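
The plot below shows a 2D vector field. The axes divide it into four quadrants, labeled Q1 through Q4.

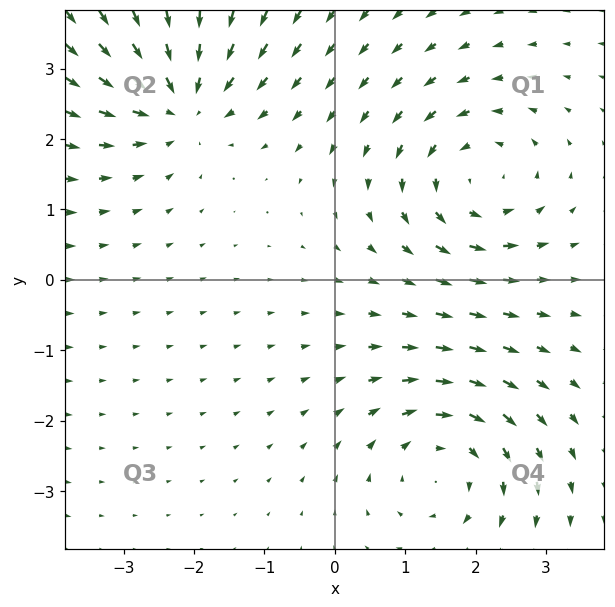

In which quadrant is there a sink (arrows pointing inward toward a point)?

Q2

The sink sits at approximately (-2.2, 2.5), which lies in quadrant Q2. The divergence there is about -5, negative as expected for a sink.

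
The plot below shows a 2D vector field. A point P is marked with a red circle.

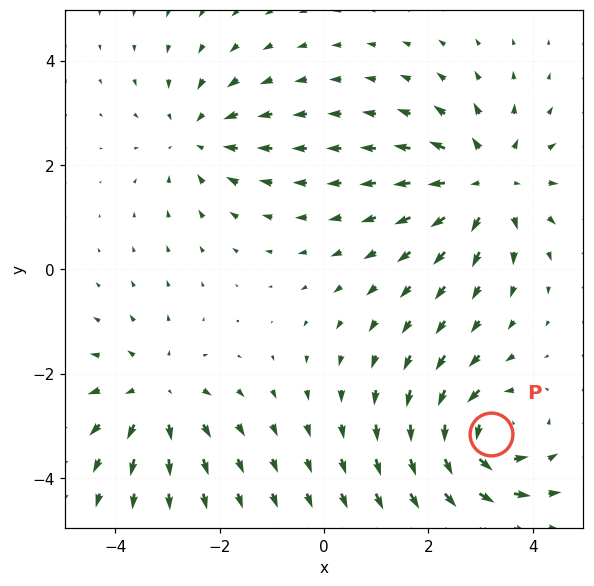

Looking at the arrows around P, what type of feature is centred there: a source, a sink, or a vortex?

vortex

At P (3.2, -3.2) the arrows circulate counterclockwise. Divergence ≈0, curl about +6 — near-zero divergence with nonzero curl is a vortex.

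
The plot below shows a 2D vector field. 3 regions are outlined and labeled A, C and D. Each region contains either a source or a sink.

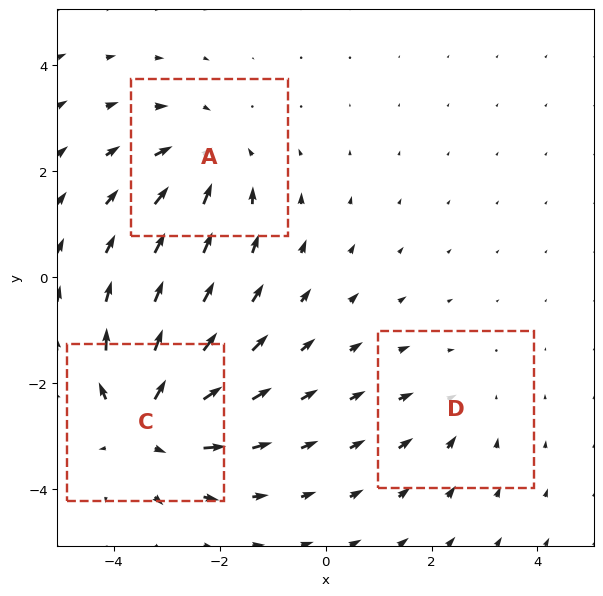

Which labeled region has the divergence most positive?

Divergence at each region's feature centre — A: about -3, C: about +4, D: about -2. Region C is most positive.

C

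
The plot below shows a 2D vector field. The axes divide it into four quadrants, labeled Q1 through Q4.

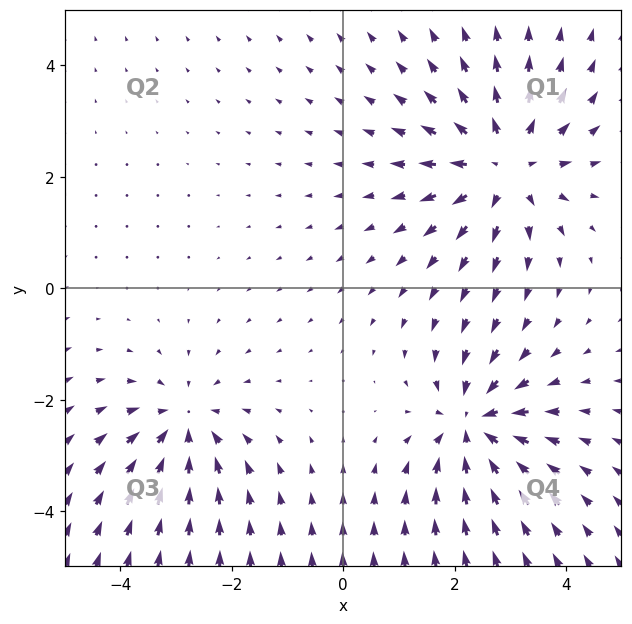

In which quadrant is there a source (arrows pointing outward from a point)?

Q1

The source sits at approximately (2.9, 2.2), which lies in quadrant Q1. The divergence there is about +4, positive as expected for a source.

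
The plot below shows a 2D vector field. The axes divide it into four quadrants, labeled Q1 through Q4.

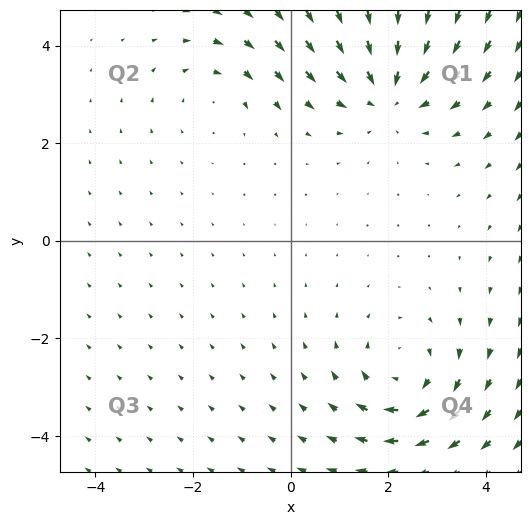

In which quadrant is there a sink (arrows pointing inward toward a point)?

Q1

The sink sits at approximately (2.0, 3.1), which lies in quadrant Q1. The divergence there is about -5, negative as expected for a sink.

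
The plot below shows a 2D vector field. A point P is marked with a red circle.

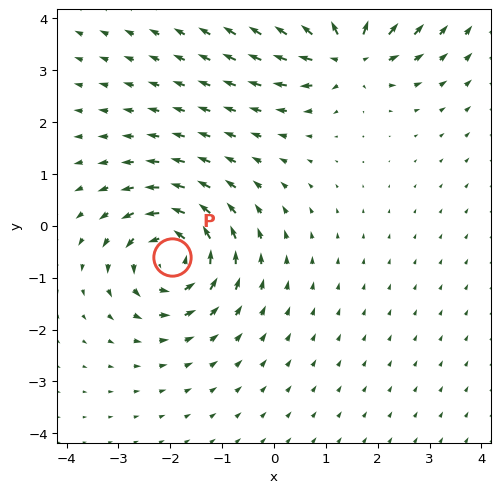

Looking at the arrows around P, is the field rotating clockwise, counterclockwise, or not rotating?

Near P at (-2.0, -0.6) the arrows circulate counterclockwise. The curl (z-component) there is about +5; positive curl means counterclockwise rotation.

counterclockwise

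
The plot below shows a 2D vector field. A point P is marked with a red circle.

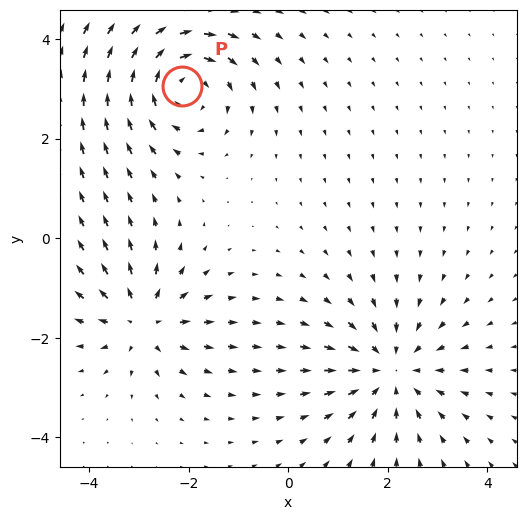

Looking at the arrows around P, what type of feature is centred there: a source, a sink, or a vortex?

vortex

At P (-2.1, 3.0) the arrows circulate clockwise. Divergence ≈0, curl about -4 — near-zero divergence with nonzero curl is a vortex.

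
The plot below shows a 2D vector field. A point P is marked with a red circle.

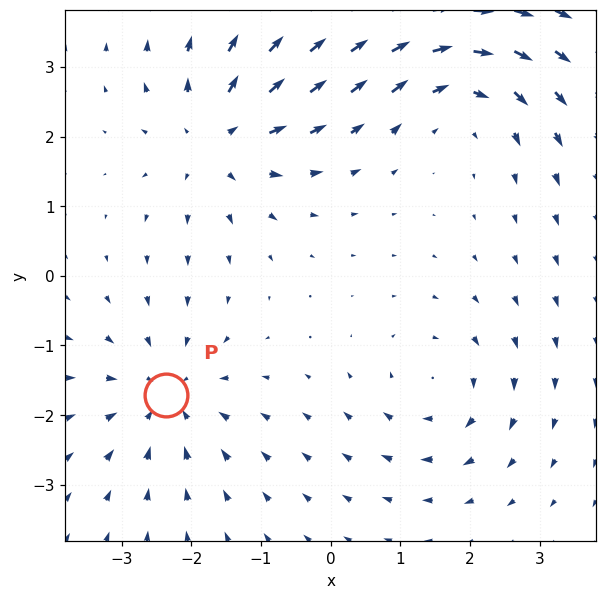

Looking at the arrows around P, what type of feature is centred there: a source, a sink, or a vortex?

At P (-2.4, -1.7) the arrows converge inward. Divergence about -4, curl ≈0 — negative divergence with near-zero curl is a sink.

sink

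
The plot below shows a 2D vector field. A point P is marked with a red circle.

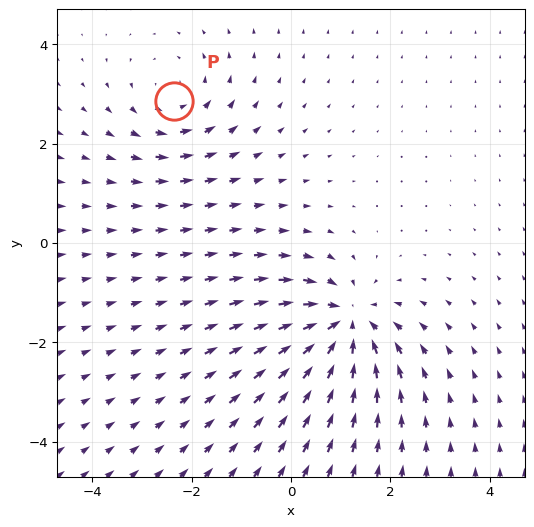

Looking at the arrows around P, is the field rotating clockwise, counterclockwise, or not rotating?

Near P at (-2.4, 2.9) the arrows circulate counterclockwise. The curl (z-component) there is about +3; positive curl means counterclockwise rotation.

counterclockwise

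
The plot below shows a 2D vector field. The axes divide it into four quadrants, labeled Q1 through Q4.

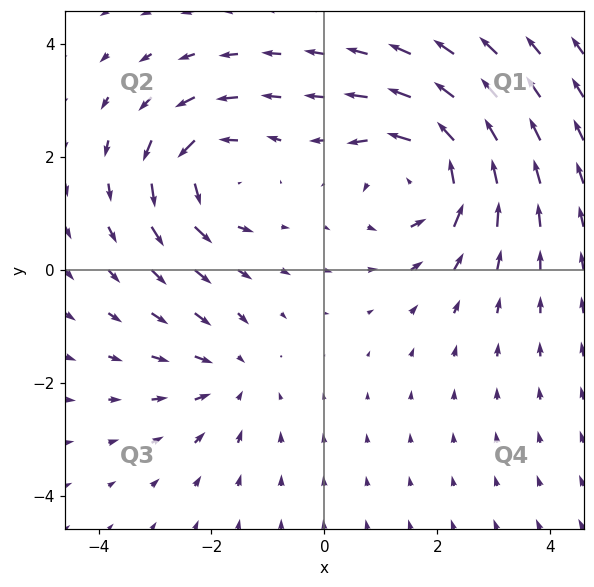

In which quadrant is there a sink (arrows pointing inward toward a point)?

Q3

The sink sits at approximately (-1.7, -1.9), which lies in quadrant Q3. The divergence there is about -2, negative as expected for a sink.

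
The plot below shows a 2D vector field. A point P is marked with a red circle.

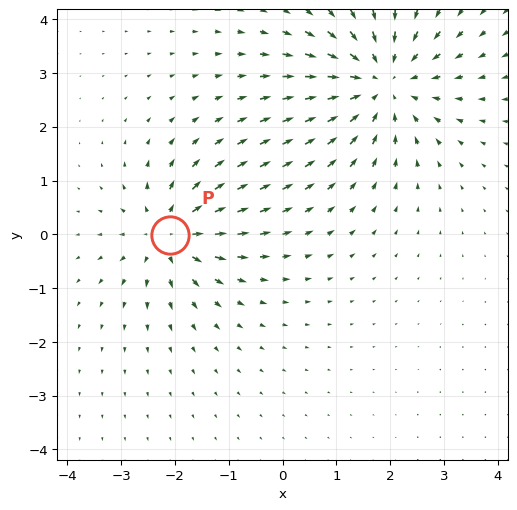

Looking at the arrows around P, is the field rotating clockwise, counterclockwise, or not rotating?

not rotating

Near P at (-2.1, -0.0) the arrows show no circulation. The curl there is ≈0.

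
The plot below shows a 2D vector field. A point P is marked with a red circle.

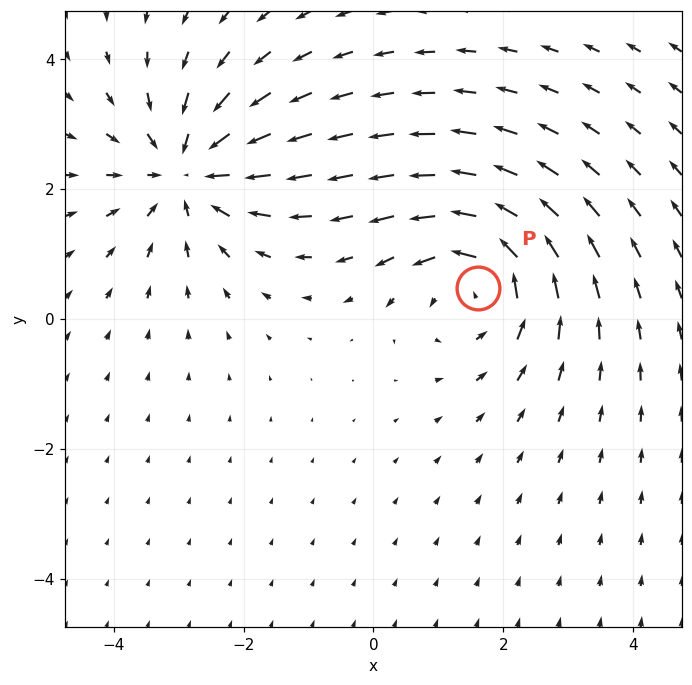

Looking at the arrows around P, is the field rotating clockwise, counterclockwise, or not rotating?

Near P at (1.6, 0.5) the arrows circulate counterclockwise. The curl (z-component) there is about +4; positive curl means counterclockwise rotation.

counterclockwise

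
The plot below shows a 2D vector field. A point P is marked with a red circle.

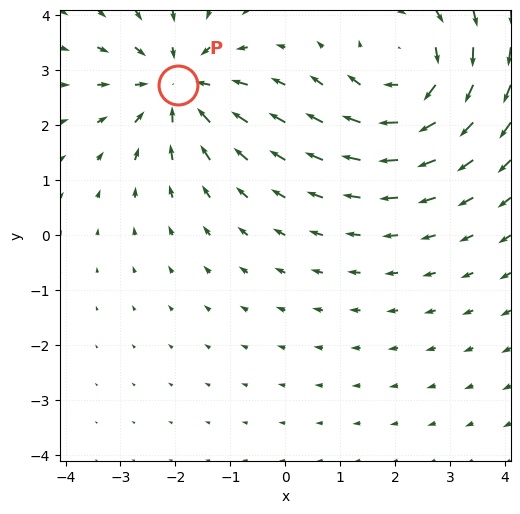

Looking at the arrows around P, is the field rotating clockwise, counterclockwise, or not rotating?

not rotating

Near P at (-2.0, 2.7) the arrows show no circulation. The curl there is ≈0.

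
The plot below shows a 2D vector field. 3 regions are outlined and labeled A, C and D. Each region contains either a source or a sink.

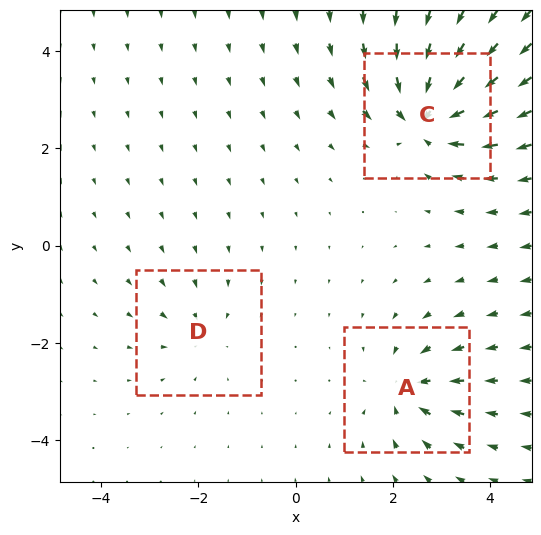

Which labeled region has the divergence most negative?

C

Divergence at each region's feature centre — A: about -4, C: about -6, D: about -3. Region C is most negative.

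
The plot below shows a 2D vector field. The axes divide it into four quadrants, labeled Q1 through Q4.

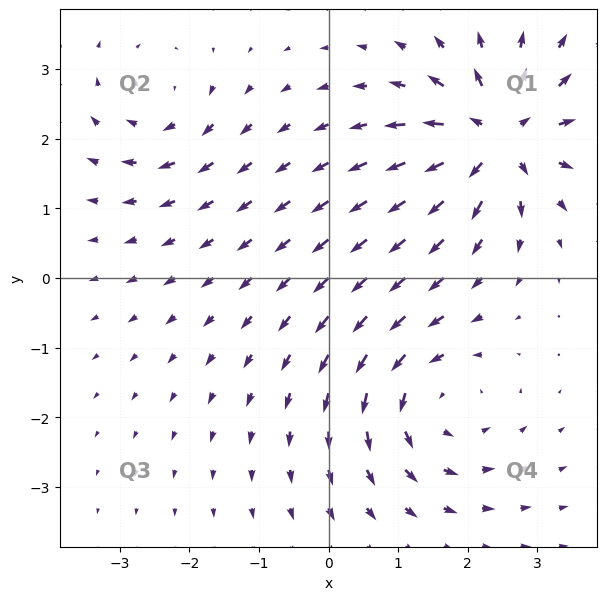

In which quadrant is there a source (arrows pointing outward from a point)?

Q1

The source sits at approximately (2.4, 2.0), which lies in quadrant Q1. The divergence there is about +7, positive as expected for a source.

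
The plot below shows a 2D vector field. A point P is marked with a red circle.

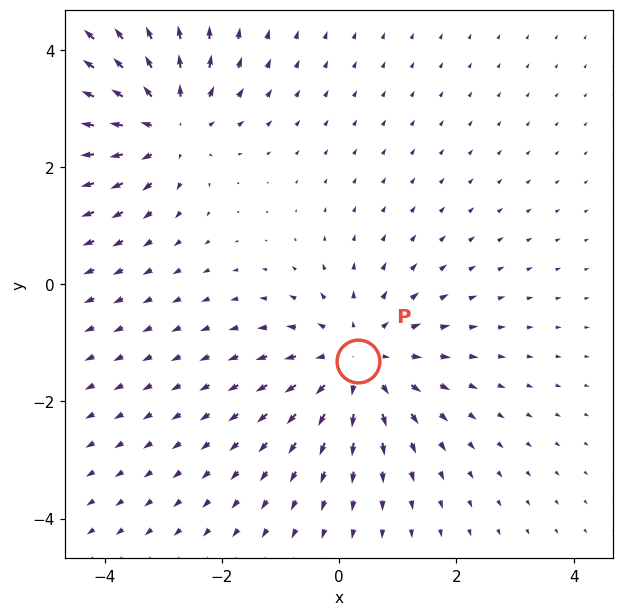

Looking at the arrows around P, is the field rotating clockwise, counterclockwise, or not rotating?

not rotating

Near P at (0.3, -1.3) the arrows show no circulation. The curl there is ≈0.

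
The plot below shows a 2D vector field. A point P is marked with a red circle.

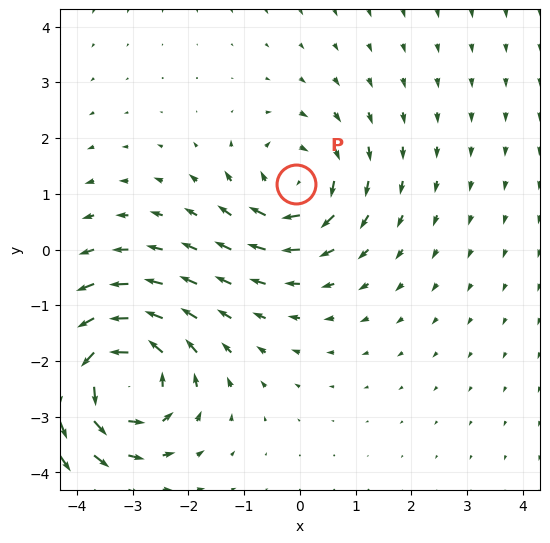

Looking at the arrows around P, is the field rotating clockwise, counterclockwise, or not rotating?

Near P at (-0.1, 1.2) the arrows circulate clockwise. The curl (z-component) there is about -4; negative curl means clockwise rotation.

clockwise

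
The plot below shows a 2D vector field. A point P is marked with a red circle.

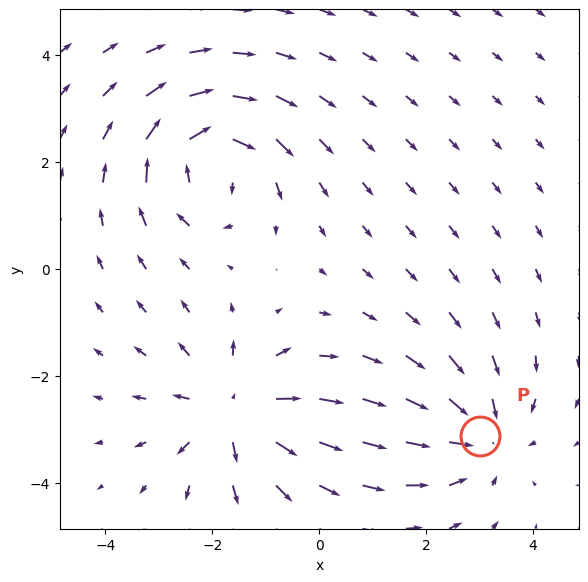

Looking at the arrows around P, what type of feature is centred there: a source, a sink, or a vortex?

sink

At P (3.0, -3.1) the arrows converge inward. Divergence about -3, curl ≈0 — negative divergence with near-zero curl is a sink.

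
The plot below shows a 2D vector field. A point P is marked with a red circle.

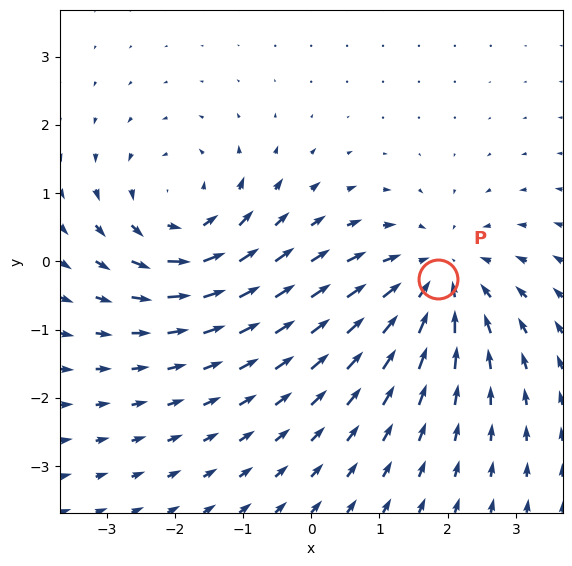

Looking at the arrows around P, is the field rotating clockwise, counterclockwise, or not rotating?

Near P at (1.9, -0.3) the arrows show no circulation. The curl there is ≈0.

not rotating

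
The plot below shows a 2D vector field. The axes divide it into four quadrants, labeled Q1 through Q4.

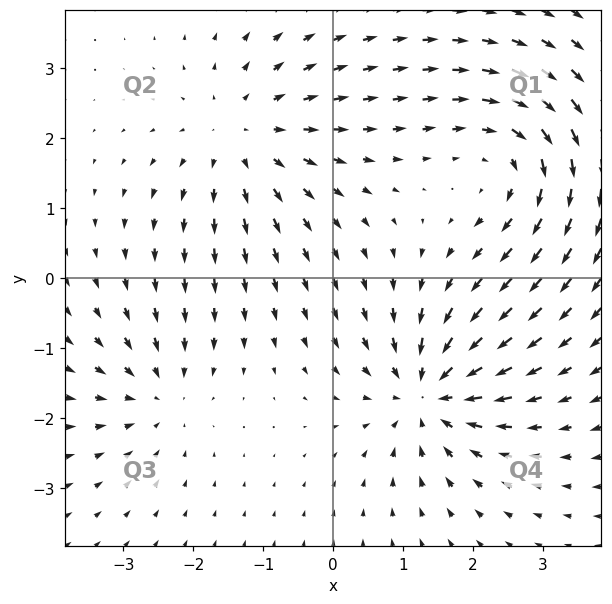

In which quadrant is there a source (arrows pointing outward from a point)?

The source sits at approximately (-1.3, 2.0), which lies in quadrant Q2. The divergence there is about +4, positive as expected for a source.

Q2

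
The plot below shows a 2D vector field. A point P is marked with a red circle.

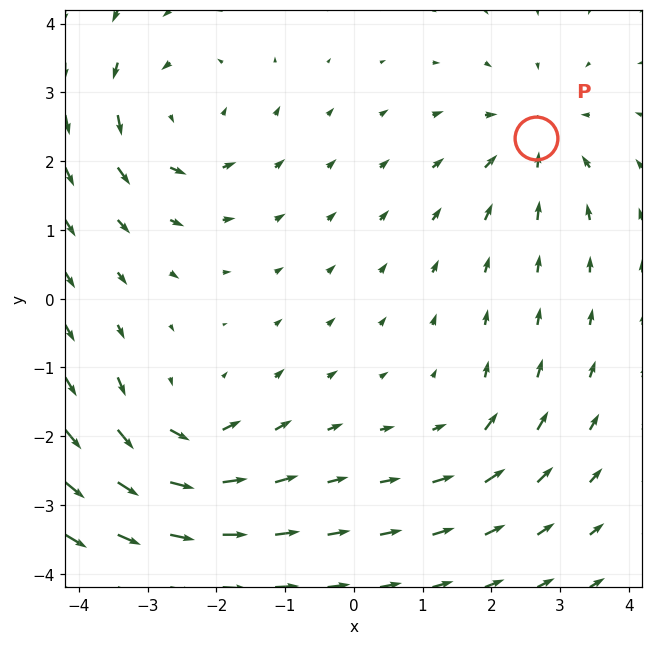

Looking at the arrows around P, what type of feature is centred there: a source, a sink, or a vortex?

sink

At P (2.7, 2.3) the arrows converge inward. Divergence about -4, curl ≈0 — negative divergence with near-zero curl is a sink.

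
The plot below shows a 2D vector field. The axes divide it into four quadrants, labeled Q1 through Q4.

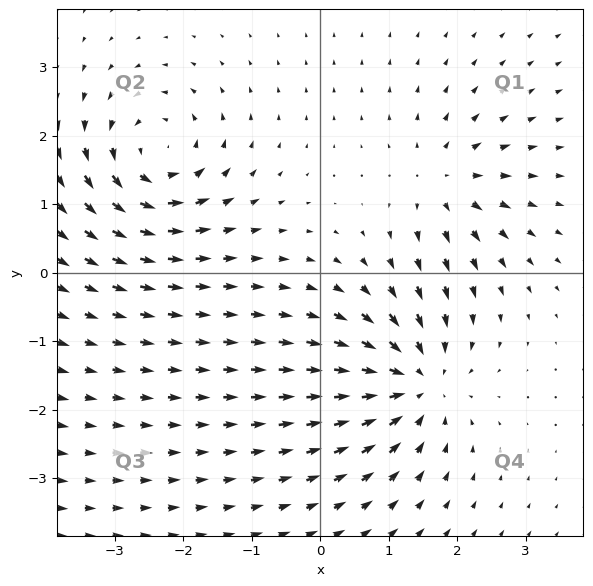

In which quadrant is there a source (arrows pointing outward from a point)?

Q1

The source sits at approximately (1.8, 1.3), which lies in quadrant Q1. The divergence there is about +4, positive as expected for a source.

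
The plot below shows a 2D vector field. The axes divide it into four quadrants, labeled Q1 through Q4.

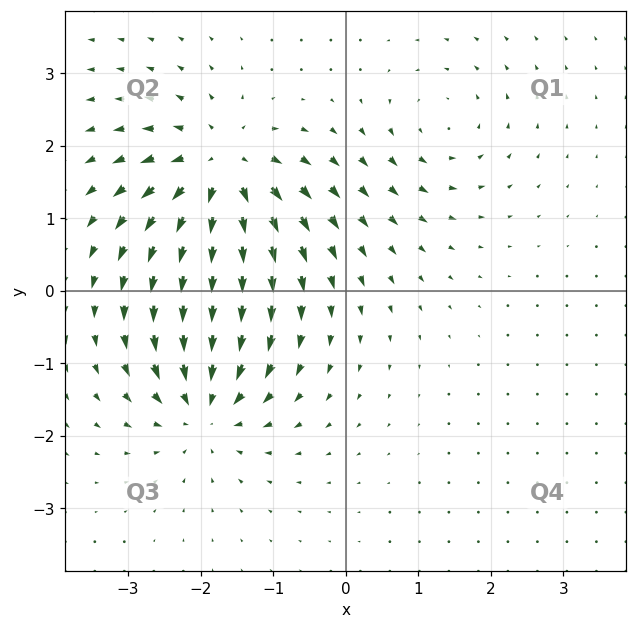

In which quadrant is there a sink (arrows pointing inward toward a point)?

The sink sits at approximately (-1.9, -1.6), which lies in quadrant Q3. The divergence there is about -6, negative as expected for a sink.

Q3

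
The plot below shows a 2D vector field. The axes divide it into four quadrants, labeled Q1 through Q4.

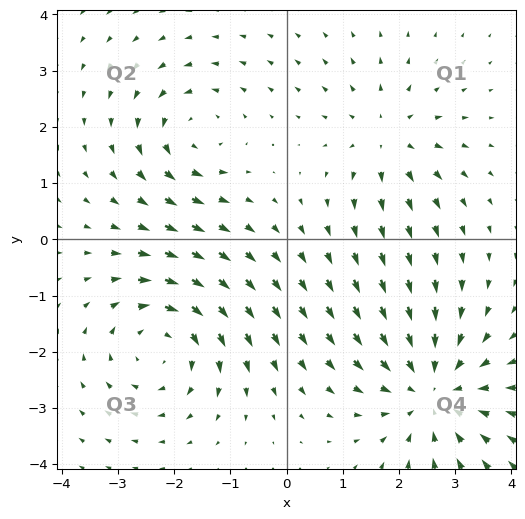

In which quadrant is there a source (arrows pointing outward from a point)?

Q1

The source sits at approximately (1.8, 1.8), which lies in quadrant Q1. The divergence there is about +3, positive as expected for a source.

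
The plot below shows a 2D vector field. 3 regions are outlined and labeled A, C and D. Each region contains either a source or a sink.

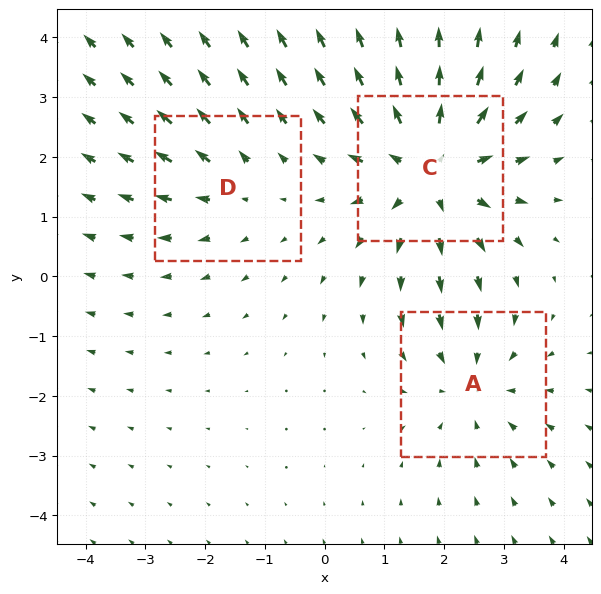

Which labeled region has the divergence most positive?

C

Divergence at each region's feature centre — A: about -3, C: about +4, D: about +2. Region C is most positive.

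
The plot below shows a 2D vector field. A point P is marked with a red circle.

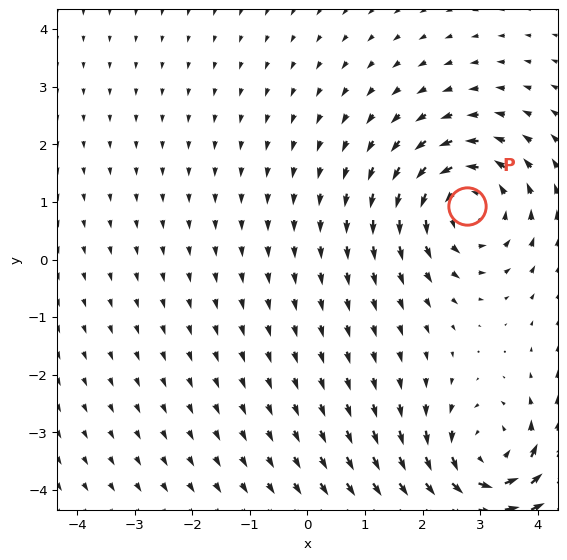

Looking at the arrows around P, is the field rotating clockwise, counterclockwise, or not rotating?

Near P at (2.8, 0.9) the arrows circulate counterclockwise. The curl (z-component) there is about +3; positive curl means counterclockwise rotation.

counterclockwise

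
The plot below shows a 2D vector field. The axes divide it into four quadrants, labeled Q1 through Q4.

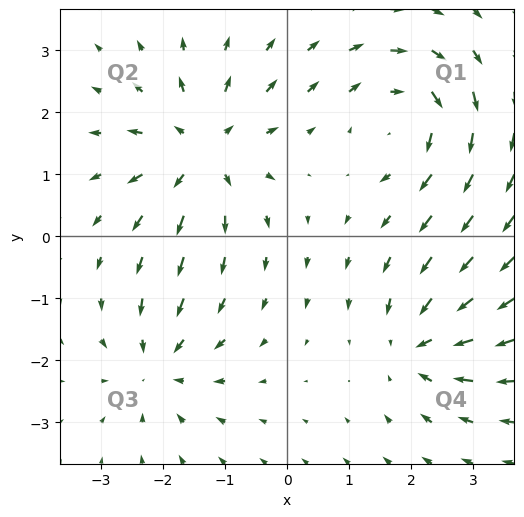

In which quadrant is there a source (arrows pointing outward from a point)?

Q2

The source sits at approximately (-1.4, 1.4), which lies in quadrant Q2. The divergence there is about +5, positive as expected for a source.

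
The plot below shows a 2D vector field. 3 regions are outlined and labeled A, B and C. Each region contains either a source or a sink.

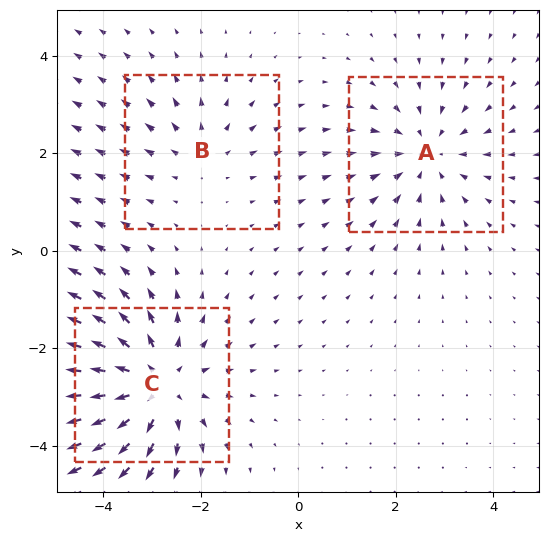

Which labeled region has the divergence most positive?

C

Divergence at each region's feature centre — A: about -3, B: about +2, C: about +4. Region C is most positive.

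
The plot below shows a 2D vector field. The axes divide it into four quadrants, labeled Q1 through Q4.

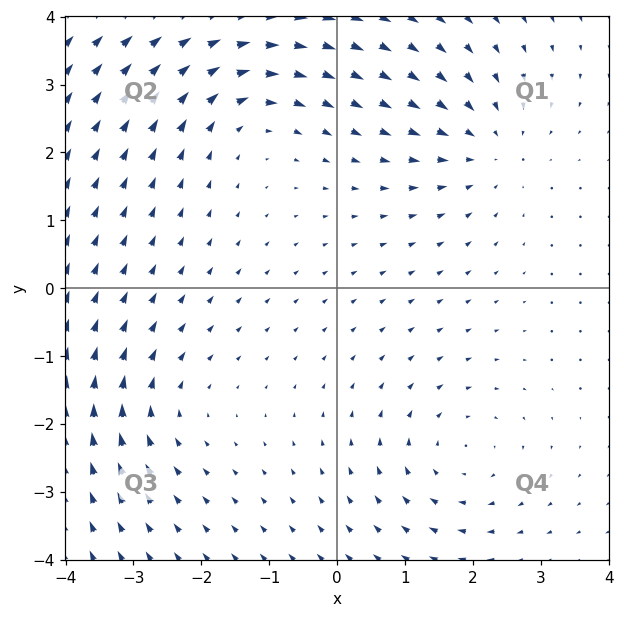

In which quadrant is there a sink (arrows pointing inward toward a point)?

Q1

The sink sits at approximately (2.2, 2.1), which lies in quadrant Q1. The divergence there is about -4, negative as expected for a sink.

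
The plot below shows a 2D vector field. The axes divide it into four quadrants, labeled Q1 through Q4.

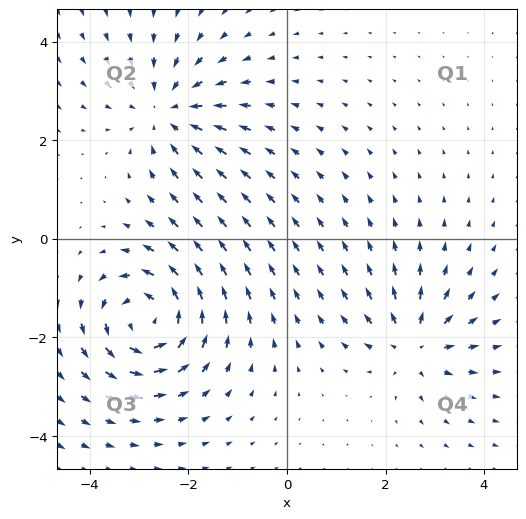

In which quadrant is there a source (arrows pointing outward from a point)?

Q4

The source sits at approximately (2.6, -2.1), which lies in quadrant Q4. The divergence there is about +4, positive as expected for a source.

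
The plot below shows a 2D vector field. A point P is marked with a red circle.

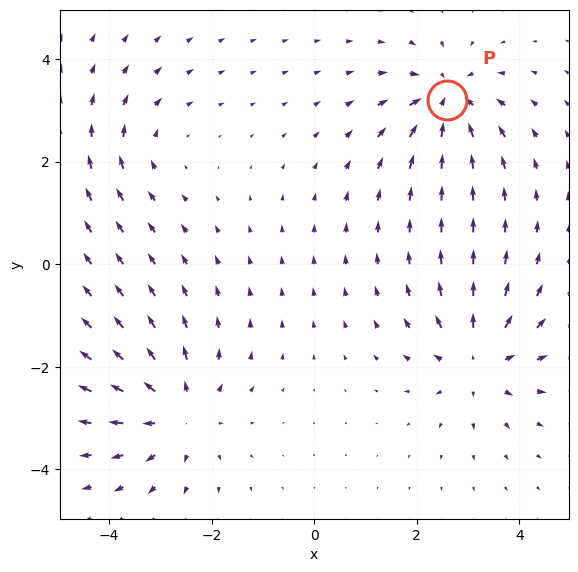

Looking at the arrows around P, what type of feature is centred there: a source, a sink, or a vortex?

At P (2.6, 3.2) the arrows converge inward. Divergence about -6, curl ≈0 — negative divergence with near-zero curl is a sink.

sink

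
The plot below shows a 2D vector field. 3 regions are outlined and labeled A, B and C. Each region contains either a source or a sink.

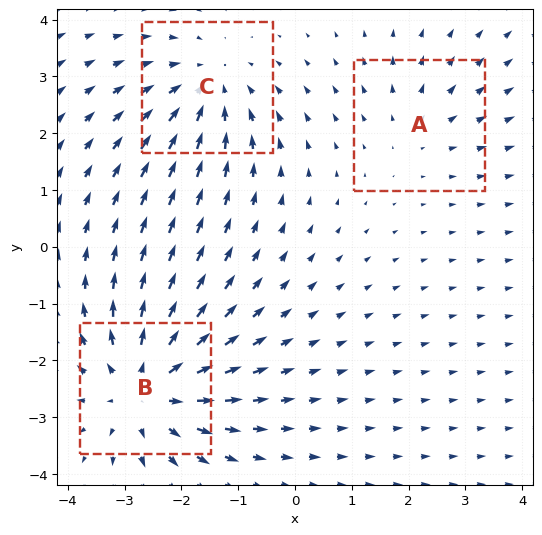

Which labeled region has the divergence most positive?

B

Divergence at each region's feature centre — A: about +2, B: about +4, C: about -3. Region B is most positive.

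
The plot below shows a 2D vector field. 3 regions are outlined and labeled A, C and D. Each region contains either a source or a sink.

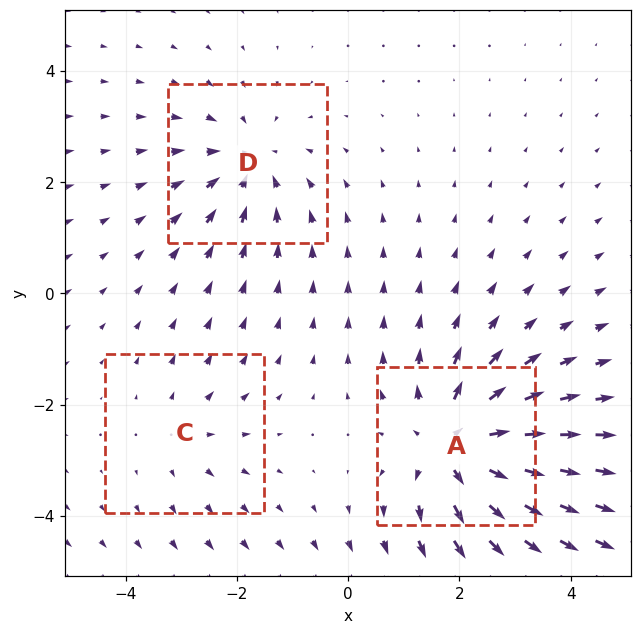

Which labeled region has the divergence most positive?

A

Divergence at each region's feature centre — A: about +5, C: about +2, D: about -3. Region A is most positive.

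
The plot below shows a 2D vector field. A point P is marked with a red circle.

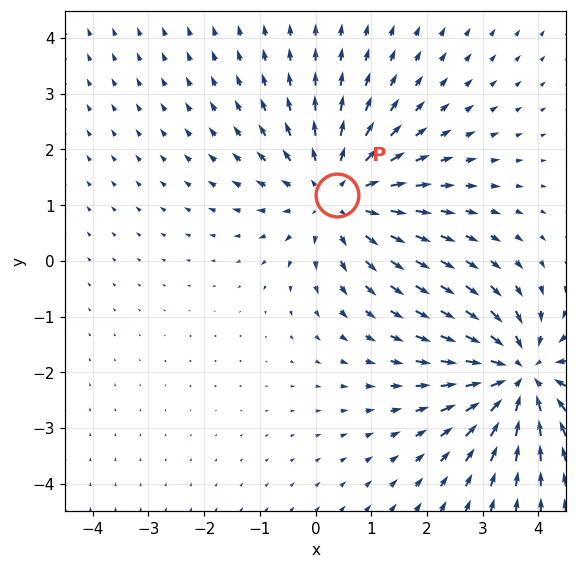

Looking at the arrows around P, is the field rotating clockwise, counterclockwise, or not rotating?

not rotating

Near P at (0.4, 1.2) the arrows show no circulation. The curl there is ≈0.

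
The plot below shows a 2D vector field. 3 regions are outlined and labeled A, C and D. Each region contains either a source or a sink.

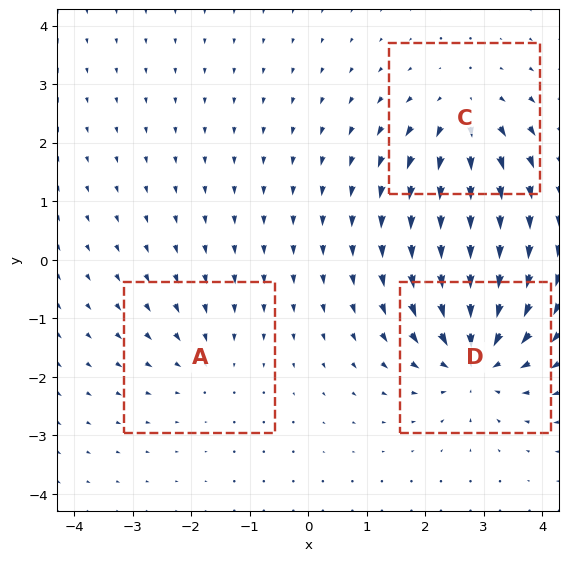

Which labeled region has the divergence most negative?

Divergence at each region's feature centre — A: about -2, C: about +4, D: about -5. Region D is most negative.

D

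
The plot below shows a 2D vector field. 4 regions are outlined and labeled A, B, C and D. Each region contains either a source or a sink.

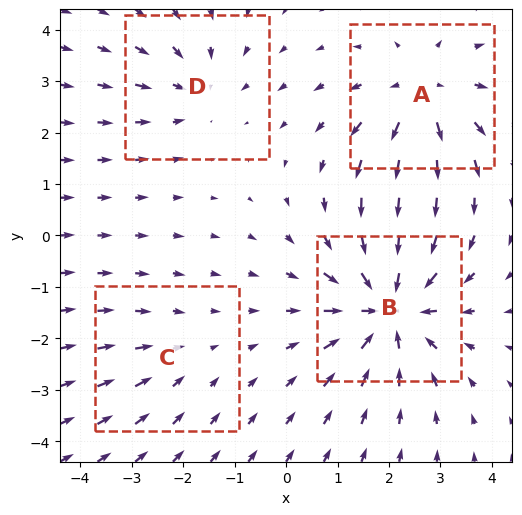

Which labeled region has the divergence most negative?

B

Divergence at each region's feature centre — A: about +4, B: about -6, C: about -2, D: about -3. Region B is most negative.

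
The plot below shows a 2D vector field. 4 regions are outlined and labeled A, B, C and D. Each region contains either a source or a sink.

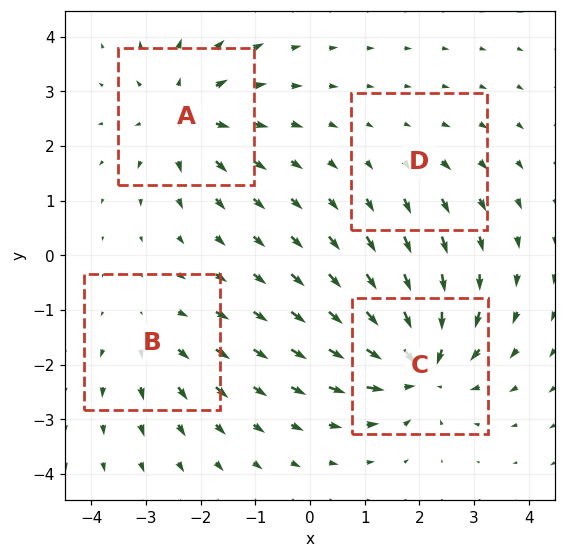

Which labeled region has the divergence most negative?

Divergence at each region's feature centre — A: about +5, B: about +3, C: about -7, D: about +2. Region C is most negative.

C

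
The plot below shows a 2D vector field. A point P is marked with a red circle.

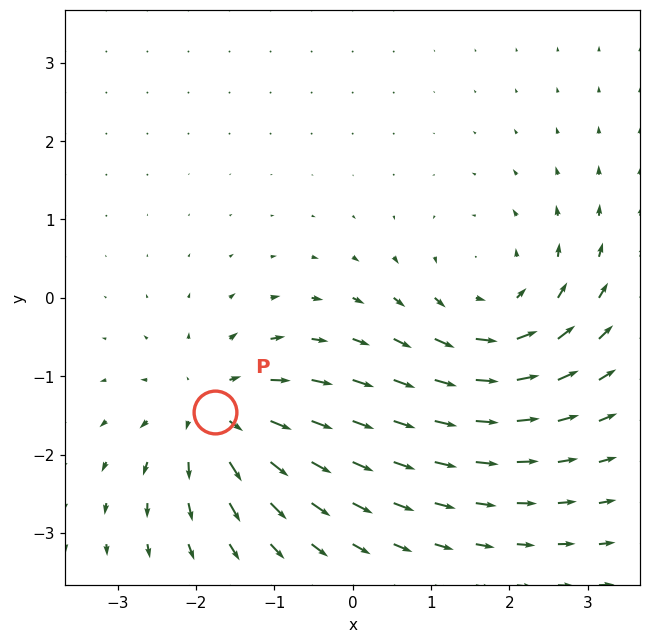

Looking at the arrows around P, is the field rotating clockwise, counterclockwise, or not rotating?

Near P at (-1.8, -1.5) the arrows show no circulation. The curl there is ≈0.

not rotating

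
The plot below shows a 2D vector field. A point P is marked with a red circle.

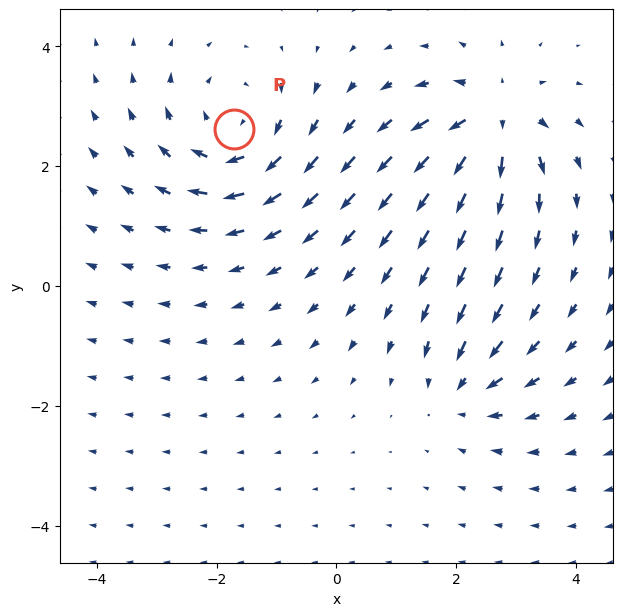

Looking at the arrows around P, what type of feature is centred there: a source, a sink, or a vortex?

vortex

At P (-1.7, 2.6) the arrows circulate clockwise. Divergence ≈0, curl about -5 — near-zero divergence with nonzero curl is a vortex.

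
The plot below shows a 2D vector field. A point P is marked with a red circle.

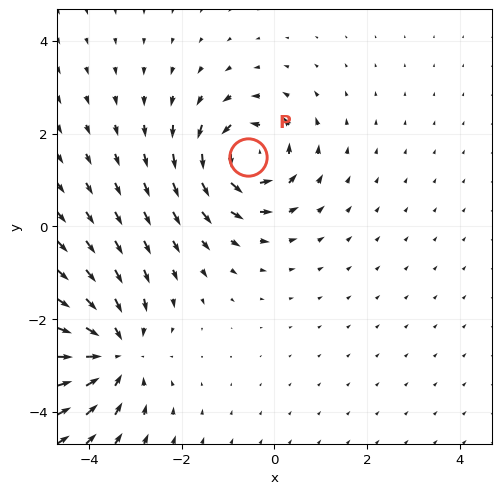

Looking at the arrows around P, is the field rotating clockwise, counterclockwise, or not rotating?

counterclockwise

Near P at (-0.6, 1.5) the arrows circulate counterclockwise. The curl (z-component) there is about +5; positive curl means counterclockwise rotation.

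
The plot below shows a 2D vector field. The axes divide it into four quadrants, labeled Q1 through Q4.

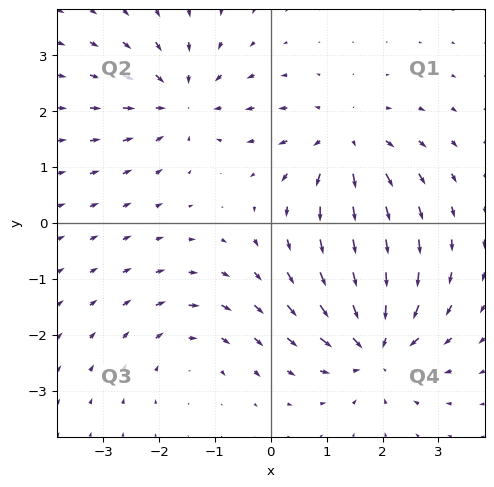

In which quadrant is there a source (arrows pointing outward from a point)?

The source sits at approximately (1.3, 1.4), which lies in quadrant Q1. The divergence there is about +4, positive as expected for a source.

Q1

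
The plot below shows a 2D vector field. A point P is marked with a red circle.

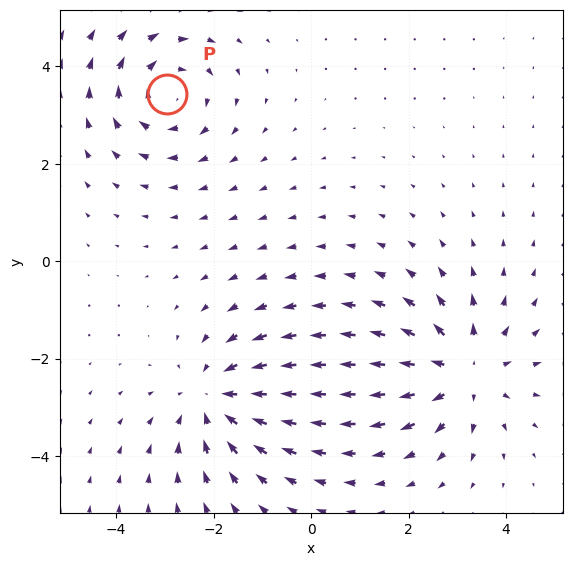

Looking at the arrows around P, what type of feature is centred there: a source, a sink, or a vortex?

At P (-3.0, 3.4) the arrows circulate clockwise. Divergence ≈0, curl about -3 — near-zero divergence with nonzero curl is a vortex.

vortex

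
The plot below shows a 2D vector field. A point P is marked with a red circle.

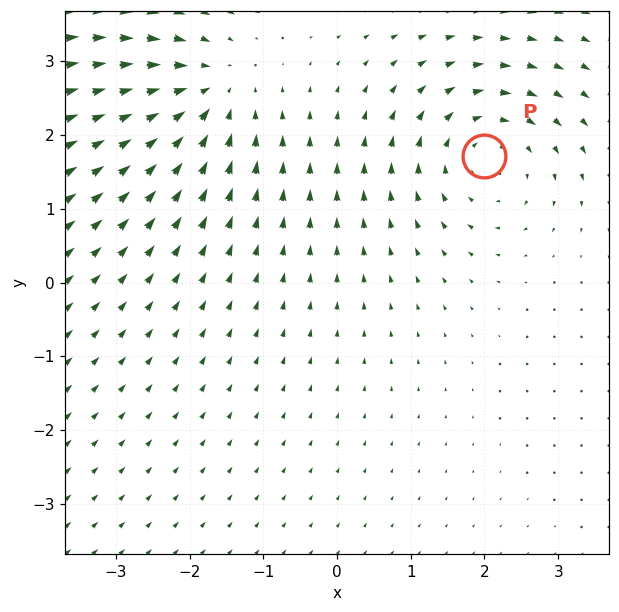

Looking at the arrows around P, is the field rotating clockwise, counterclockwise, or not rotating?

Near P at (2.0, 1.7) the arrows circulate clockwise. The curl (z-component) there is about -3; negative curl means clockwise rotation.

clockwise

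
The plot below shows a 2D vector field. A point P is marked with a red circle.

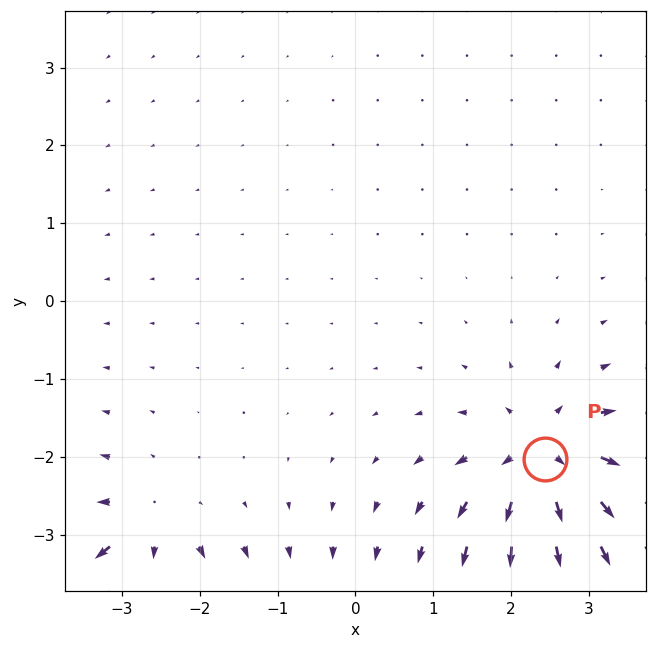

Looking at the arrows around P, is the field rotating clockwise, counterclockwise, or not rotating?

not rotating

Near P at (2.4, -2.0) the arrows show no circulation. The curl there is ≈0.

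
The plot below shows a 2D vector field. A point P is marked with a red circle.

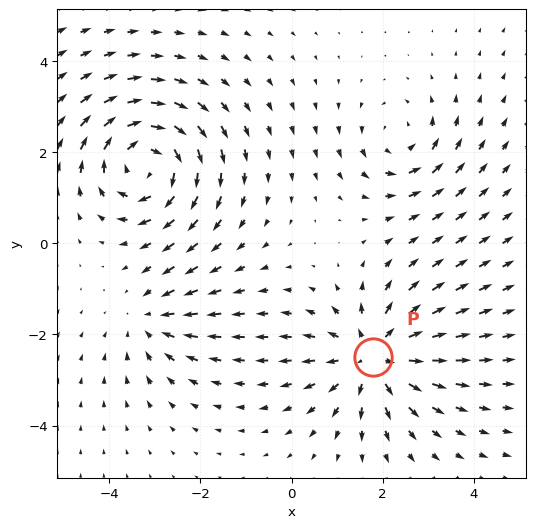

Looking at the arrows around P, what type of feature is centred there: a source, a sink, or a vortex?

At P (1.8, -2.5) the arrows spread outward. Divergence about +5, curl ≈0 — positive divergence with near-zero curl is a source.

source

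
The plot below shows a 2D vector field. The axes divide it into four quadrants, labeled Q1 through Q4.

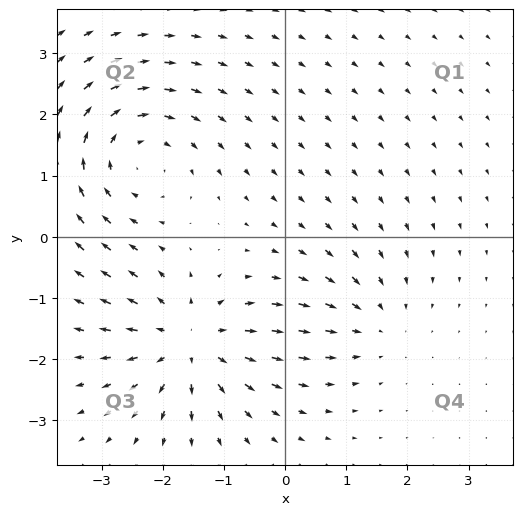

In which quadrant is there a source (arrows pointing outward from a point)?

Q3

The source sits at approximately (-1.6, -1.7), which lies in quadrant Q3. The divergence there is about +5, positive as expected for a source.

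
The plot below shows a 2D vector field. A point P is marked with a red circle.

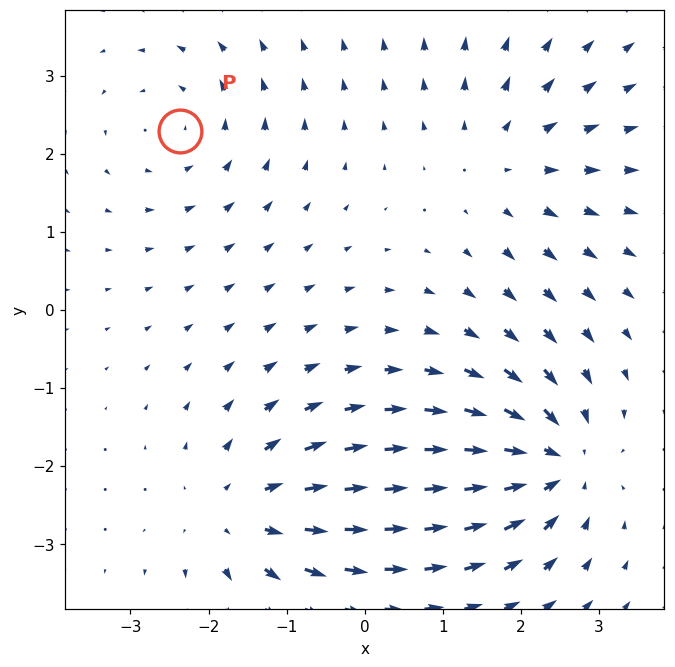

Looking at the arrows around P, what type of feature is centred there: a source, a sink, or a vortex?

At P (-2.4, 2.3) the arrows circulate counterclockwise. Divergence ≈0, curl about +3 — near-zero divergence with nonzero curl is a vortex.

vortex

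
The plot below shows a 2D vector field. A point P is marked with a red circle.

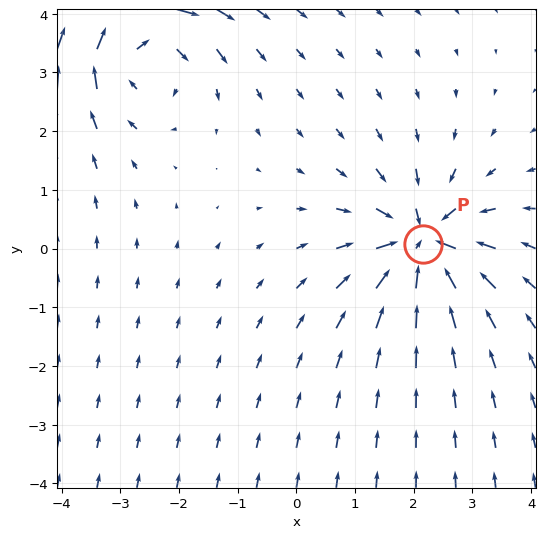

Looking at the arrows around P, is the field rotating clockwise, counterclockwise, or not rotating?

not rotating

Near P at (2.1, 0.1) the arrows show no circulation. The curl there is ≈0.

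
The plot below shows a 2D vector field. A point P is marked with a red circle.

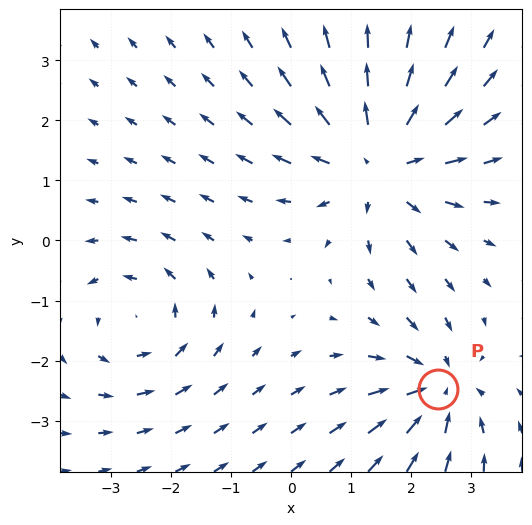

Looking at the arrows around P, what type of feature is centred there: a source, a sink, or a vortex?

sink

At P (2.4, -2.5) the arrows converge inward. Divergence about -3, curl ≈0 — negative divergence with near-zero curl is a sink.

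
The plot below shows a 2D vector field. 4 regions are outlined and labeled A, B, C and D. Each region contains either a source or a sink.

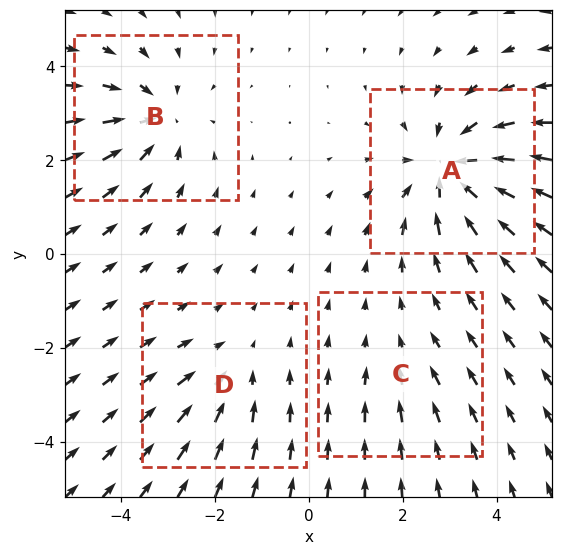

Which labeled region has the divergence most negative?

A

Divergence at each region's feature centre — A: about -6, B: about -4, C: about -2, D: about -3. Region A is most negative.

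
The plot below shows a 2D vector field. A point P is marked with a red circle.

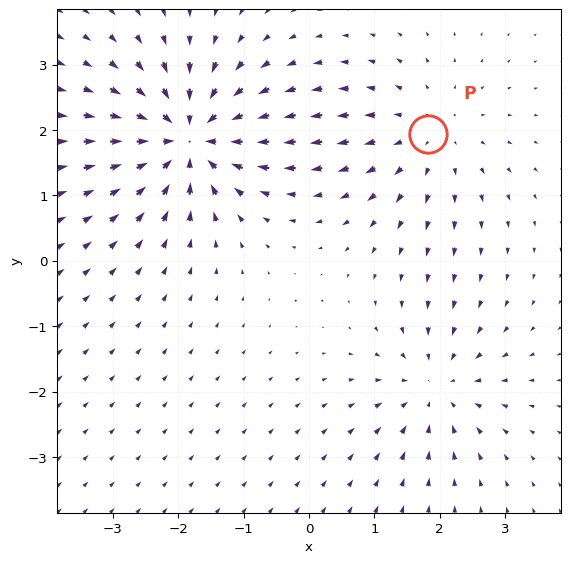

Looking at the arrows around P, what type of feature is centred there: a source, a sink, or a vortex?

At P (1.8, 1.9) the arrows spread outward. Divergence about +3, curl ≈0 — positive divergence with near-zero curl is a source.

source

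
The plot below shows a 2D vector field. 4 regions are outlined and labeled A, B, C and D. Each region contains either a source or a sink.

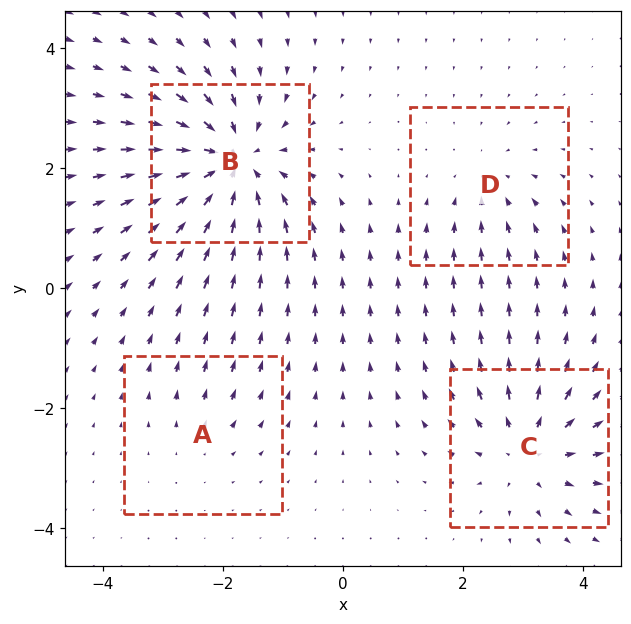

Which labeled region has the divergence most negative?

B

Divergence at each region's feature centre — A: about +2, B: about -8, C: about +5, D: about -3. Region B is most negative.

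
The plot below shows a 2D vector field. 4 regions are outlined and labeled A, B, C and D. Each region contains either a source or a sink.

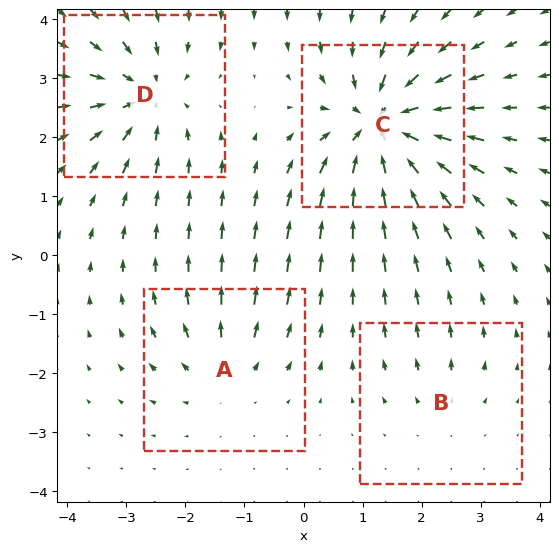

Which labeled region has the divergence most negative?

C

Divergence at each region's feature centre — A: about +3, B: about +2, C: about -7, D: about -5. Region C is most negative.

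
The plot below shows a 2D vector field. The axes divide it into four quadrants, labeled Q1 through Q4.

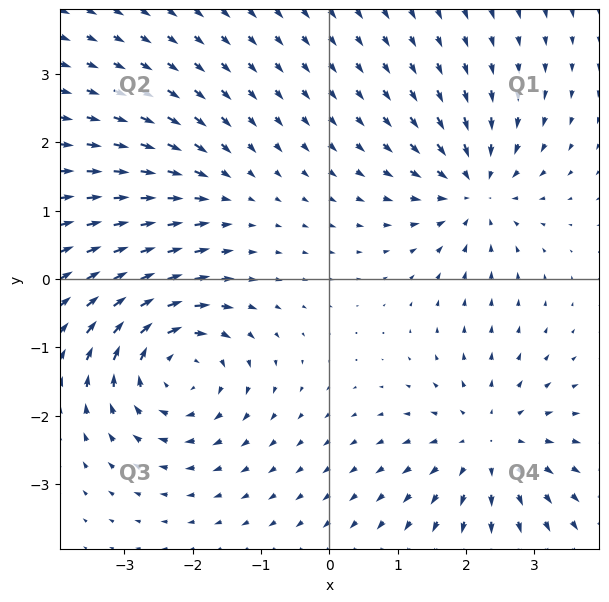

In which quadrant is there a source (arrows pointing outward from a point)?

Q4

The source sits at approximately (2.3, -2.4), which lies in quadrant Q4. The divergence there is about +4, positive as expected for a source.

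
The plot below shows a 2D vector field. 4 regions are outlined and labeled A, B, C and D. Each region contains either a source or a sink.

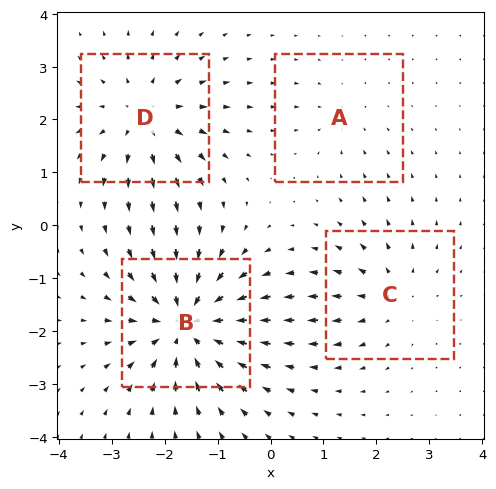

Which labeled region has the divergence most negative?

B

Divergence at each region's feature centre — A: about -2, B: about -7, C: about +4, D: about +5. Region B is most negative.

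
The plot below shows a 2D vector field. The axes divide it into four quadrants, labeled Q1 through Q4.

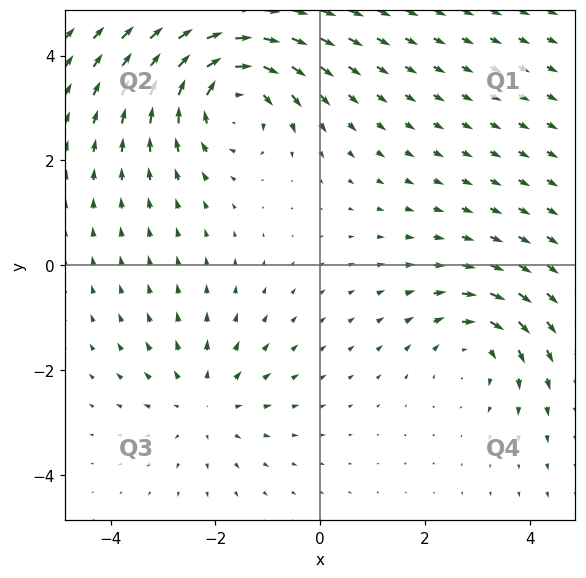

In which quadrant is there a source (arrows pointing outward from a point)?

The source sits at approximately (-2.2, -2.7), which lies in quadrant Q3. The divergence there is about +2, positive as expected for a source.

Q3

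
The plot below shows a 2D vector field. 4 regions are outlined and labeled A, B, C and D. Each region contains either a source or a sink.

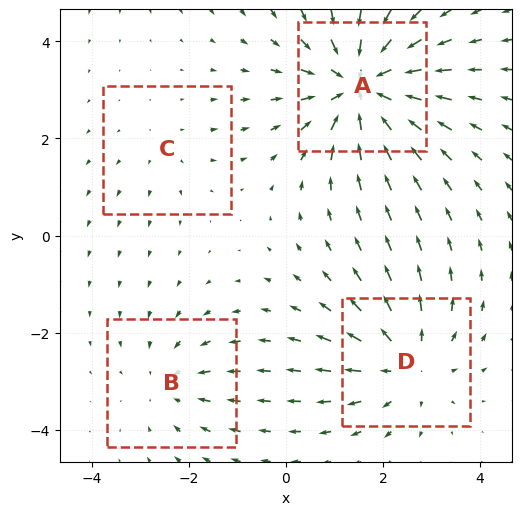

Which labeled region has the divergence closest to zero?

C

Divergence at each region's feature centre — A: about -6, B: about -3, C: about +2, D: about +4. Region C is closest to zero.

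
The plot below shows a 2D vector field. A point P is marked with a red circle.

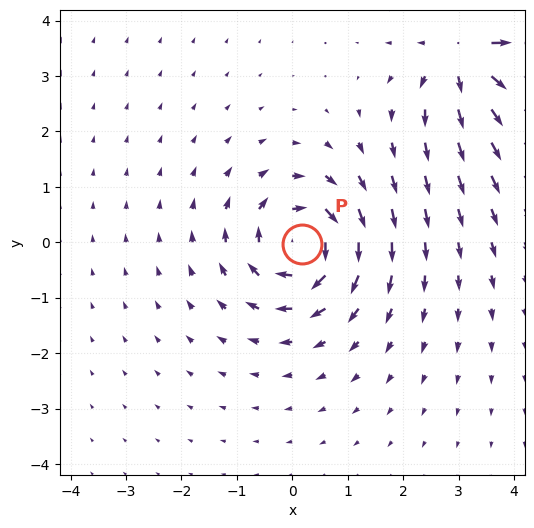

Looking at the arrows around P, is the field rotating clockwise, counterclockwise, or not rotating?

Near P at (0.2, -0.0) the arrows circulate clockwise. The curl (z-component) there is about -4; negative curl means clockwise rotation.

clockwise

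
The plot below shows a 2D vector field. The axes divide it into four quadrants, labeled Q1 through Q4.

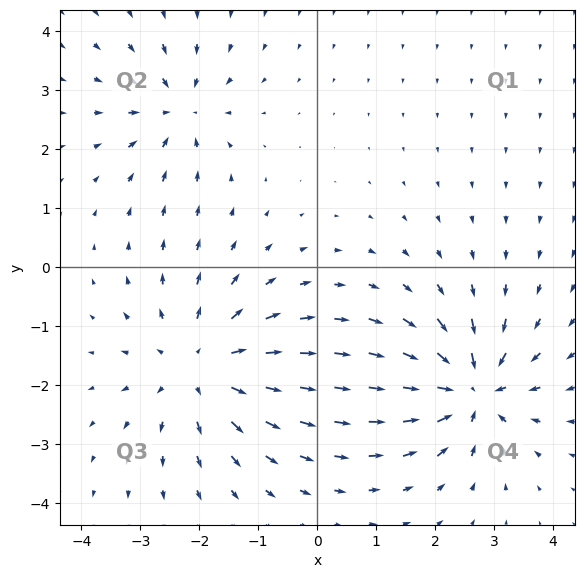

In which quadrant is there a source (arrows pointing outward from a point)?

Q3

The source sits at approximately (-2.0, -1.7), which lies in quadrant Q3. The divergence there is about +4, positive as expected for a source.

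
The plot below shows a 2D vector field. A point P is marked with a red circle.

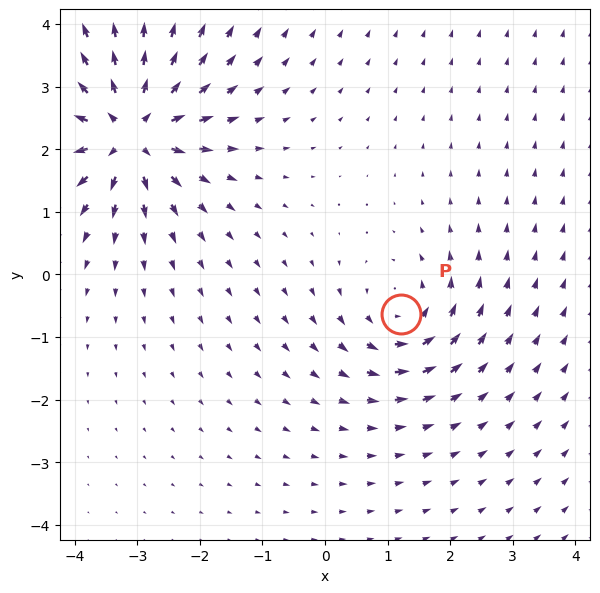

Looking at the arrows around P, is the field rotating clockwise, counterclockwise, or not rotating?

counterclockwise

Near P at (1.2, -0.6) the arrows circulate counterclockwise. The curl (z-component) there is about +3; positive curl means counterclockwise rotation.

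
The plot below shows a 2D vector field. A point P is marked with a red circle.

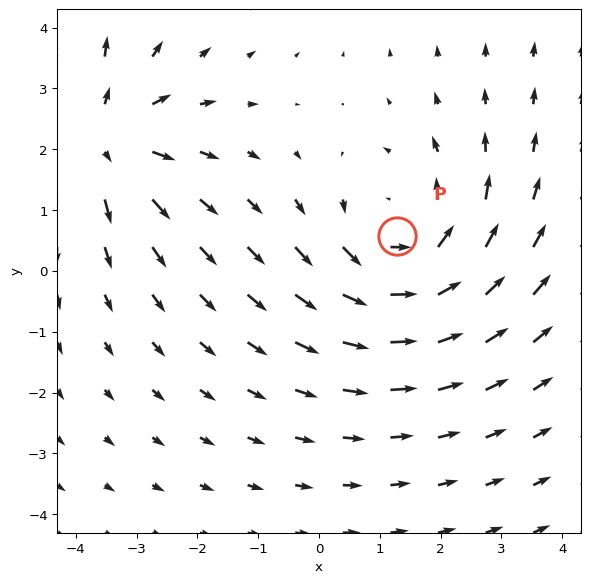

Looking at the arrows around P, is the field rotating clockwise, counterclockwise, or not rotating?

Near P at (1.3, 0.6) the arrows circulate counterclockwise. The curl (z-component) there is about +3; positive curl means counterclockwise rotation.

counterclockwise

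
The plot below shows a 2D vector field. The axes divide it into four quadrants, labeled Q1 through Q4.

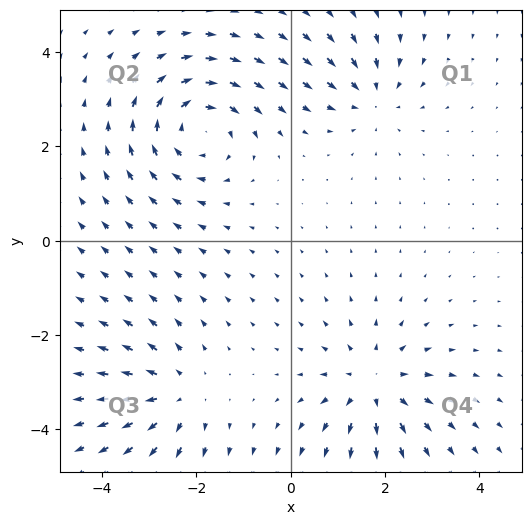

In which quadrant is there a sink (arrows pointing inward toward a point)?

The sink sits at approximately (1.7, 3.0), which lies in quadrant Q1. The divergence there is about -3, negative as expected for a sink.

Q1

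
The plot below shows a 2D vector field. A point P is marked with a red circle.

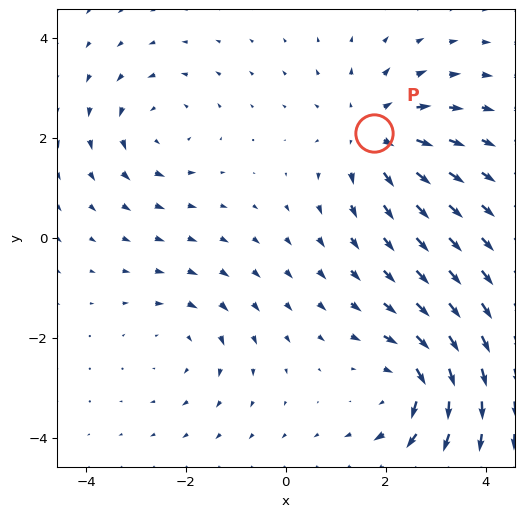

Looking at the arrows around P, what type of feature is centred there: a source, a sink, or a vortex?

At P (1.8, 2.1) the arrows spread outward. Divergence about +4, curl ≈0 — positive divergence with near-zero curl is a source.

source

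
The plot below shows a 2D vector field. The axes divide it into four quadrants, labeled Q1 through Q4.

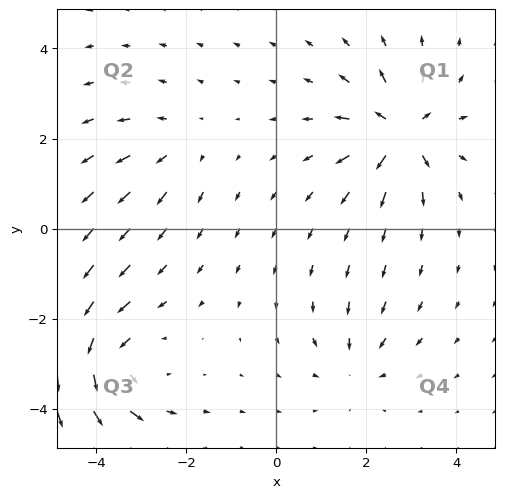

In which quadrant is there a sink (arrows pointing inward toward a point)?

Q4

The sink sits at approximately (1.8, -3.0), which lies in quadrant Q4. The divergence there is about -3, negative as expected for a sink.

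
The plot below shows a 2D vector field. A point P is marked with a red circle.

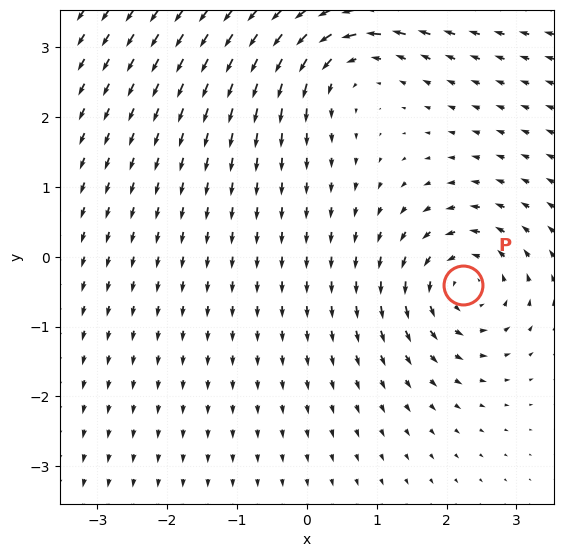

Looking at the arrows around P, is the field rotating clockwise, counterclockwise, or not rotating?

Near P at (2.2, -0.4) the arrows circulate counterclockwise. The curl (z-component) there is about +4; positive curl means counterclockwise rotation.

counterclockwise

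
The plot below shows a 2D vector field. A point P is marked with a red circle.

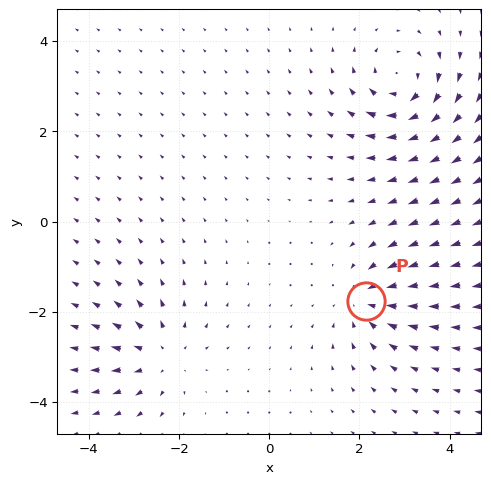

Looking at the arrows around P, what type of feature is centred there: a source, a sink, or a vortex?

At P (2.1, -1.8) the arrows converge inward. Divergence about -4, curl ≈0 — negative divergence with near-zero curl is a sink.

sink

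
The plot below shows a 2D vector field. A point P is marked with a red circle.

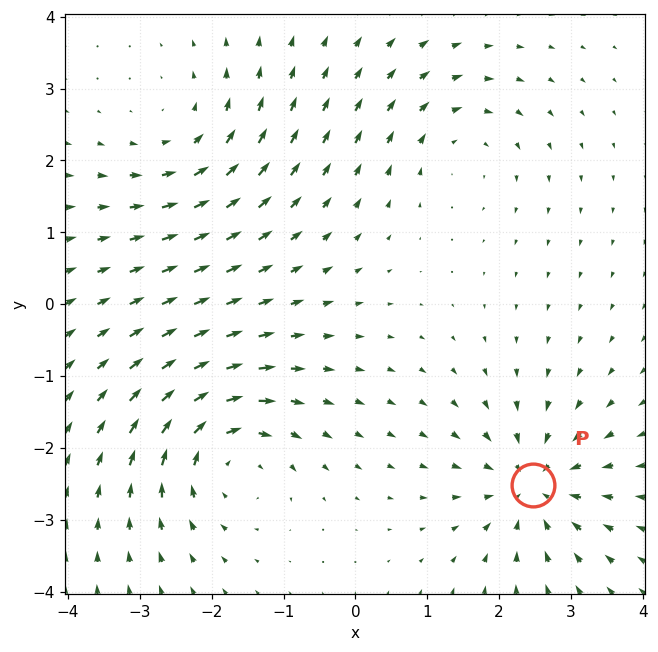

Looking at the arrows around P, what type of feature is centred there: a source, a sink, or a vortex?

At P (2.5, -2.5) the arrows converge inward. Divergence about -4, curl ≈0 — negative divergence with near-zero curl is a sink.

sink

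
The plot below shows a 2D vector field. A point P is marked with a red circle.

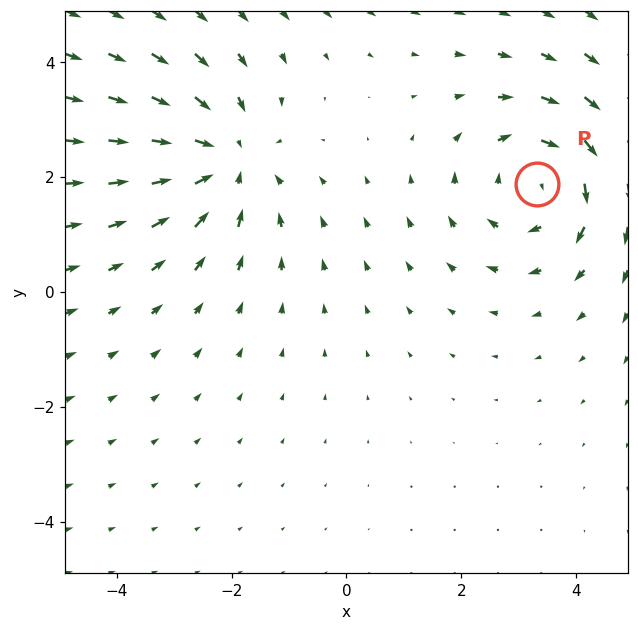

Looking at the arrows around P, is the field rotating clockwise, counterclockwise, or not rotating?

clockwise

Near P at (3.3, 1.9) the arrows circulate clockwise. The curl (z-component) there is about -3; negative curl means clockwise rotation.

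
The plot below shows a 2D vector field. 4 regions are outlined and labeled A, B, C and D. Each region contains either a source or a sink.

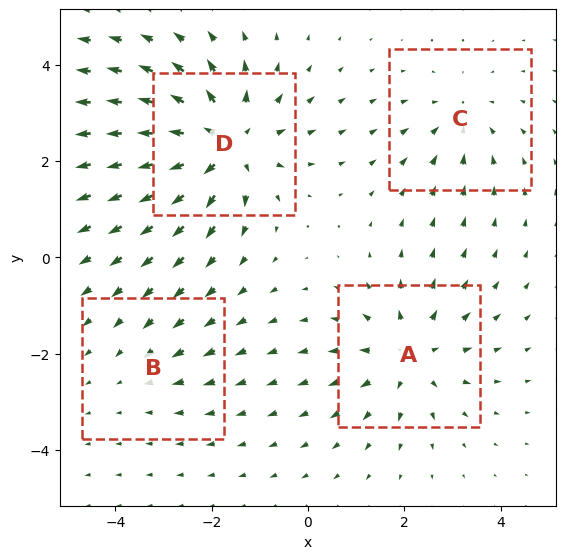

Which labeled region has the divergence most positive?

D

Divergence at each region's feature centre — A: about +4, B: about -2, C: about -3, D: about +6. Region D is most positive.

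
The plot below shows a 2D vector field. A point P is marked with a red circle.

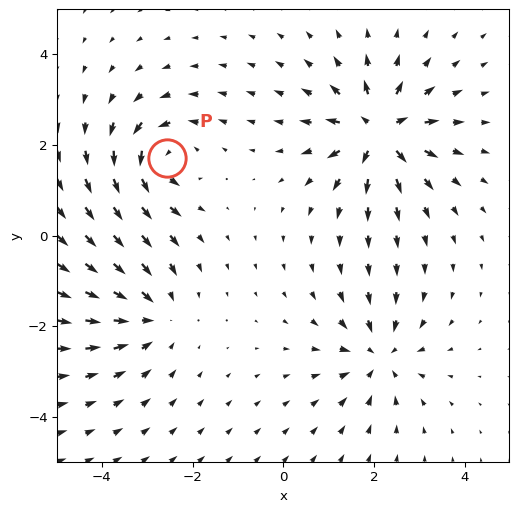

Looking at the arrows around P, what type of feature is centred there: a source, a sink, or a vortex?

vortex

At P (-2.6, 1.7) the arrows circulate counterclockwise. Divergence ≈0, curl about +4 — near-zero divergence with nonzero curl is a vortex.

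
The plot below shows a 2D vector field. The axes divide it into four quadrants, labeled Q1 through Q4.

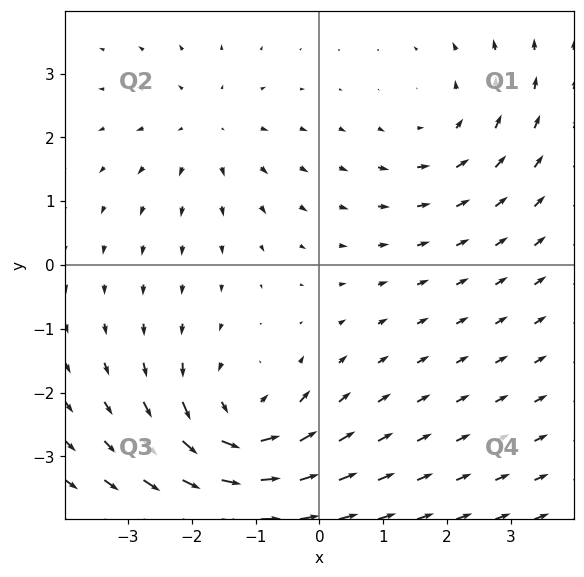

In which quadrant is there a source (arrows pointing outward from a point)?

The source sits at approximately (-1.7, 2.1), which lies in quadrant Q2. The divergence there is about +3, positive as expected for a source.

Q2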